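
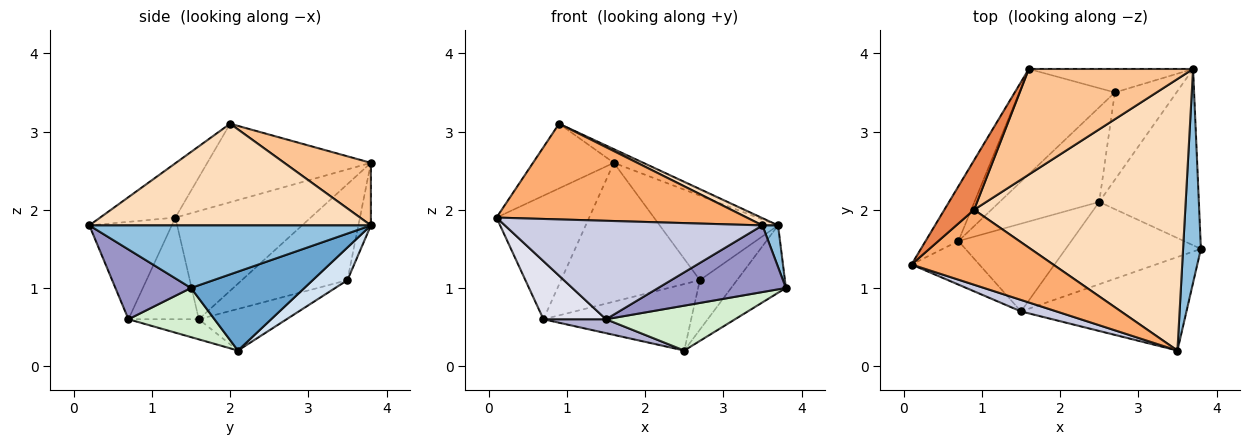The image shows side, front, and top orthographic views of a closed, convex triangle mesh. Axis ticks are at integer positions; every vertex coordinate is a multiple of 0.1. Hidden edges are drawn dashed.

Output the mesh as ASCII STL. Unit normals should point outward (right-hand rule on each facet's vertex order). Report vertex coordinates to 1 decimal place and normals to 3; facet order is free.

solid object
 facet normal 0.595 0.287 -0.751
  outer loop
   vertex 3.7 3.8 1.8
   vertex 3.8 1.5 1.0
   vertex 2.5 2.1 0.2
  endloop
 endfacet
 facet normal 0.960 -0.053 0.273
  outer loop
   vertex 3.5 0.2 1.8
   vertex 3.8 1.5 1.0
   vertex 3.7 3.8 1.8
  endloop
 endfacet
 facet normal -0.101 0.959 -0.266
  outer loop
   vertex 2.7 3.5 1.1
   vertex 1.6 3.8 2.6
   vertex 3.7 3.8 1.8
  endloop
 endfacet
 facet normal 0.419 0.448 -0.790
  outer loop
   vertex 2.7 3.5 1.1
   vertex 3.7 3.8 1.8
   vertex 2.5 2.1 0.2
  endloop
 endfacet
 facet normal -0.849 0.419 0.321
  outer loop
   vertex 0.9 2.0 3.1
   vertex 1.6 3.8 2.6
   vertex 0.1 1.3 1.9
  endloop
 endfacet
 facet normal -0.230 -0.766 0.600
  outer loop
   vertex 0.9 2.0 3.1
   vertex 0.1 1.3 1.9
   vertex 3.5 0.2 1.8
  endloop
 endfacet
 facet normal 0.353 0.120 0.928
  outer loop
   vertex 0.9 2.0 3.1
   vertex 3.7 3.8 1.8
   vertex 1.6 3.8 2.6
  endloop
 endfacet
 facet normal 0.434 -0.024 0.901
  outer loop
   vertex 0.9 2.0 3.1
   vertex 3.5 0.2 1.8
   vertex 3.7 3.8 1.8
  endloop
 endfacet
 facet normal -0.323 0.544 -0.774
  outer loop
   vertex 0.7 1.6 0.6
   vertex 2.7 3.5 1.1
   vertex 2.5 2.1 0.2
  endloop
 endfacet
 facet normal -0.800 0.548 -0.243
  outer loop
   vertex 0.7 1.6 0.6
   vertex 0.1 1.3 1.9
   vertex 1.6 3.8 2.6
  endloop
 endfacet
 facet normal -0.518 0.682 -0.516
  outer loop
   vertex 0.7 1.6 0.6
   vertex 1.6 3.8 2.6
   vertex 2.7 3.5 1.1
  endloop
 endfacet
 facet normal 0.304 -0.456 -0.836
  outer loop
   vertex 1.5 0.7 0.6
   vertex 2.5 2.1 0.2
   vertex 3.8 1.5 1.0
  endloop
 endfacet
 facet normal 0.325 -0.549 -0.770
  outer loop
   vertex 1.5 0.7 0.6
   vertex 3.8 1.5 1.0
   vertex 3.5 0.2 1.8
  endloop
 endfacet
 facet normal -0.173 -0.154 -0.973
  outer loop
   vertex 1.5 0.7 0.6
   vertex 0.7 1.6 0.6
   vertex 2.5 2.1 0.2
  endloop
 endfacet
 facet normal -0.303 -0.947 0.111
  outer loop
   vertex 1.5 0.7 0.6
   vertex 3.5 0.2 1.8
   vertex 0.1 1.3 1.9
  endloop
 endfacet
 facet normal -0.669 -0.595 -0.446
  outer loop
   vertex 1.5 0.7 0.6
   vertex 0.1 1.3 1.9
   vertex 0.7 1.6 0.6
  endloop
 endfacet
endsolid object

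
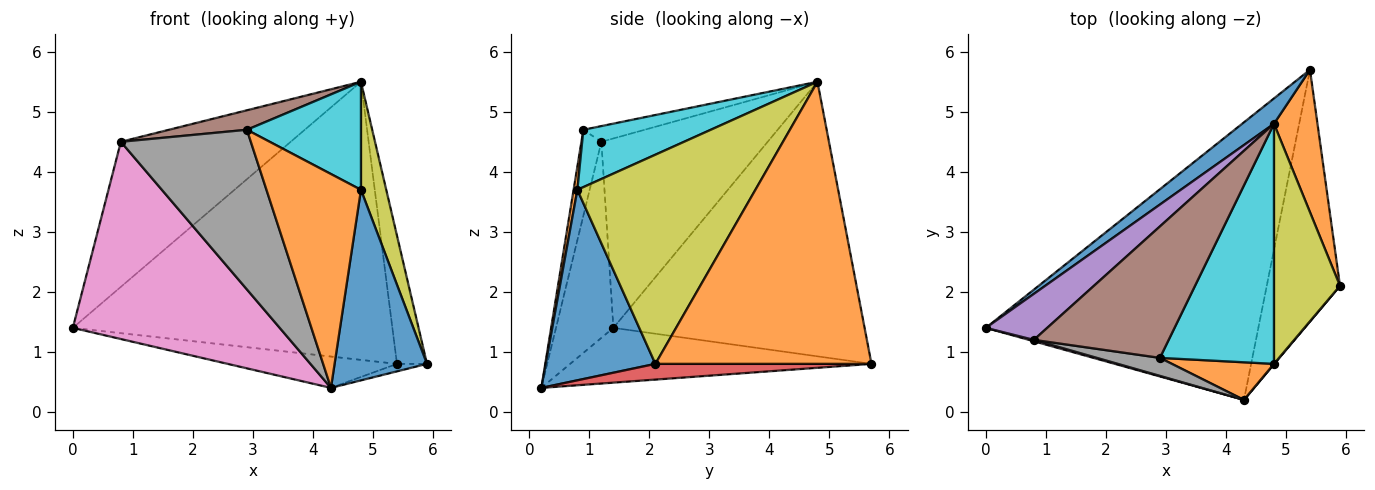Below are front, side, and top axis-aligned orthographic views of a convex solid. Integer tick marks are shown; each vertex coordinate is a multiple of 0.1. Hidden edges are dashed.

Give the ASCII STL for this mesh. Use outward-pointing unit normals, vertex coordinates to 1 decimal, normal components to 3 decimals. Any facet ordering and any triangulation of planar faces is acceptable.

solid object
 facet normal -0.616 0.784 0.071
  outer loop
   vertex 4.8 4.8 5.5
   vertex 5.4 5.7 0.8
   vertex 0.0 1.4 1.4
  endloop
 endfacet
 facet normal 0.979 0.136 0.151
  outer loop
   vertex 4.8 4.8 5.5
   vertex 5.9 2.1 0.8
   vertex 5.4 5.7 0.8
  endloop
 endfacet
 facet normal -0.196 0.110 -0.974
  outer loop
   vertex 4.3 0.2 0.4
   vertex 0.0 1.4 1.4
   vertex 5.4 5.7 0.8
  endloop
 endfacet
 facet normal 0.210 0.029 -0.977
  outer loop
   vertex 4.3 0.2 0.4
   vertex 5.4 5.7 0.8
   vertex 5.9 2.1 0.8
  endloop
 endfacet
 facet normal -0.682 0.697 0.221
  outer loop
   vertex 0.8 1.2 4.5
   vertex 4.8 4.8 5.5
   vertex 0.0 1.4 1.4
  endloop
 endfacet
 facet normal -0.114 -0.146 0.983
  outer loop
   vertex 0.8 1.2 4.5
   vertex 2.9 0.9 4.7
   vertex 4.8 4.8 5.5
  endloop
 endfacet
 facet normal -0.267 -0.964 0.007
  outer loop
   vertex 0.8 1.2 4.5
   vertex 0.0 1.4 1.4
   vertex 4.3 0.2 0.4
  endloop
 endfacet
 facet normal -0.151 -0.982 0.111
  outer loop
   vertex 0.8 1.2 4.5
   vertex 4.3 0.2 0.4
   vertex 2.9 0.9 4.7
  endloop
 endfacet
 facet normal 0.945 -0.134 0.298
  outer loop
   vertex 4.8 0.8 3.7
   vertex 5.9 2.1 0.8
   vertex 4.8 4.8 5.5
  endloop
 endfacet
 facet normal 0.417 -0.373 0.829
  outer loop
   vertex 4.8 0.8 3.7
   vertex 4.8 4.8 5.5
   vertex 2.9 0.9 4.7
  endloop
 endfacet
 facet normal 0.765 -0.644 0.001
  outer loop
   vertex 4.8 0.8 3.7
   vertex 4.3 0.2 0.4
   vertex 5.9 2.1 0.8
  endloop
 endfacet
 facet normal 0.039 -0.984 0.173
  outer loop
   vertex 4.8 0.8 3.7
   vertex 2.9 0.9 4.7
   vertex 4.3 0.2 0.4
  endloop
 endfacet
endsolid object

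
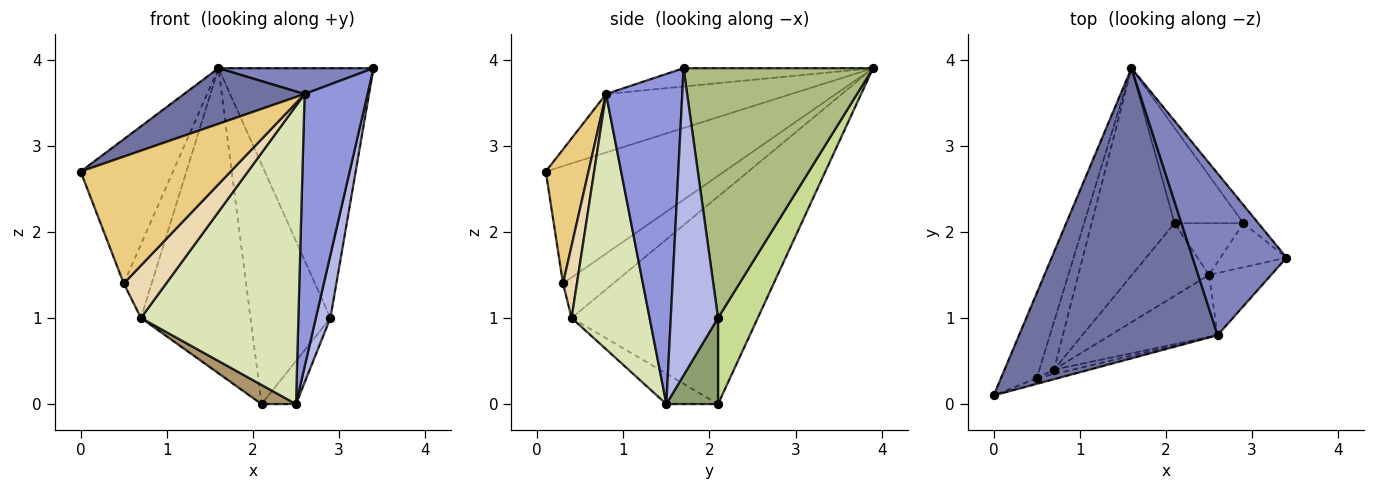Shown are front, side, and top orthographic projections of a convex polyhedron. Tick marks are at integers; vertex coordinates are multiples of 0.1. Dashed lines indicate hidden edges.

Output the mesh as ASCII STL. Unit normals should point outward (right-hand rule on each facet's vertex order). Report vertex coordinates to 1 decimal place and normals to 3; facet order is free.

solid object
 facet normal -0.278 -0.181 0.943
  outer loop
   vertex 2.6 0.8 3.6
   vertex 1.6 3.9 3.9
   vertex 0.0 0.1 2.7
  endloop
 endfacet
 facet normal -0.189 -0.155 0.970
  outer loop
   vertex 2.6 0.8 3.6
   vertex 3.4 1.7 3.9
   vertex 1.6 3.9 3.9
  endloop
 endfacet
 facet normal 0.763 -0.630 -0.144
  outer loop
   vertex 2.6 0.8 3.6
   vertex 2.5 1.5 0.0
   vertex 3.4 1.7 3.9
  endloop
 endfacet
 facet normal 0.936 -0.289 -0.201
  outer loop
   vertex 2.9 2.1 1.0
   vertex 3.4 1.7 3.9
   vertex 2.5 1.5 0.0
  endloop
 endfacet
 facet normal 0.693 0.462 -0.554
  outer loop
   vertex 2.9 2.1 1.0
   vertex 2.5 1.5 0.0
   vertex 2.1 2.1 0.0
  endloop
 endfacet
 facet normal 0.773 0.633 -0.046
  outer loop
   vertex 2.9 2.1 1.0
   vertex 1.6 3.9 3.9
   vertex 3.4 1.7 3.9
  endloop
 endfacet
 facet normal 0.419 0.844 -0.336
  outer loop
   vertex 2.9 2.1 1.0
   vertex 2.1 2.1 0.0
   vertex 1.6 3.9 3.9
  endloop
 endfacet
 facet normal 0.436 -0.881 -0.183
  outer loop
   vertex 0.7 0.4 1.0
   vertex 2.5 1.5 0.0
   vertex 2.6 0.8 3.6
  endloop
 endfacet
 facet normal -0.357 -0.238 -0.903
  outer loop
   vertex 0.7 0.4 1.0
   vertex 2.1 2.1 0.0
   vertex 2.5 1.5 0.0
  endloop
 endfacet
 facet normal -0.815 0.479 -0.326
  outer loop
   vertex 0.7 0.4 1.0
   vertex 1.6 3.9 3.9
   vertex 2.1 2.1 0.0
  endloop
 endfacet
 facet normal 0.273 -0.961 -0.043
  outer loop
   vertex 0.5 0.3 1.4
   vertex 2.6 0.8 3.6
   vertex 0.0 0.1 2.7
  endloop
 endfacet
 facet normal 0.311 -0.947 -0.081
  outer loop
   vertex 0.5 0.3 1.4
   vertex 0.7 0.4 1.0
   vertex 2.6 0.8 3.6
  endloop
 endfacet
 facet normal -0.857 0.444 -0.261
  outer loop
   vertex 0.5 0.3 1.4
   vertex 0.0 0.1 2.7
   vertex 1.6 3.9 3.9
  endloop
 endfacet
 facet normal -0.833 0.464 -0.301
  outer loop
   vertex 0.5 0.3 1.4
   vertex 1.6 3.9 3.9
   vertex 0.7 0.4 1.0
  endloop
 endfacet
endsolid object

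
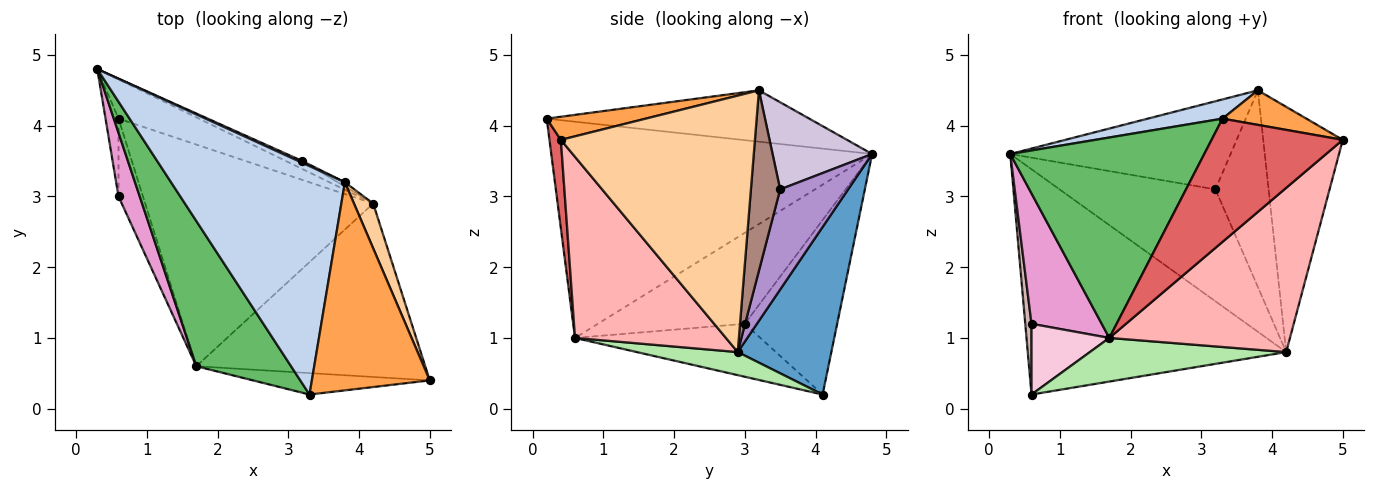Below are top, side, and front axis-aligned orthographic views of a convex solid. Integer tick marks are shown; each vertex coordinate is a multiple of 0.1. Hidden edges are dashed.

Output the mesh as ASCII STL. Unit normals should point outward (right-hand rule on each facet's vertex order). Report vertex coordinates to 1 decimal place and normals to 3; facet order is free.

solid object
 facet normal 0.336 0.928 -0.161
  outer loop
   vertex 4.2 2.9 0.8
   vertex 0.6 4.1 0.2
   vertex 0.3 4.8 3.6
  endloop
 endfacet
 facet normal -0.283 -0.080 0.956
  outer loop
   vertex 3.8 3.2 4.5
   vertex 0.3 4.8 3.6
   vertex 3.3 0.2 4.1
  endloop
 endfacet
 facet normal 0.190 -0.161 0.969
  outer loop
   vertex 3.8 3.2 4.5
   vertex 3.3 0.2 4.1
   vertex 5.0 0.4 3.8
  endloop
 endfacet
 facet normal 0.923 0.378 0.069
  outer loop
   vertex 3.8 3.2 4.5
   vertex 5.0 0.4 3.8
   vertex 4.2 2.9 0.8
  endloop
 endfacet
 facet normal -0.801 -0.484 0.351
  outer loop
   vertex 1.7 0.6 1.0
   vertex 3.3 0.2 4.1
   vertex 0.3 4.8 3.6
  endloop
 endfacet
 facet normal 0.099 -0.192 -0.976
  outer loop
   vertex 1.7 0.6 1.0
   vertex 0.6 4.1 0.2
   vertex 4.2 2.9 0.8
  endloop
 endfacet
 facet normal 0.085 -0.982 -0.171
  outer loop
   vertex 1.7 0.6 1.0
   vertex 5.0 0.4 3.8
   vertex 3.3 0.2 4.1
  endloop
 endfacet
 facet normal 0.498 -0.596 -0.630
  outer loop
   vertex 1.7 0.6 1.0
   vertex 4.2 2.9 0.8
   vertex 5.0 0.4 3.8
  endloop
 endfacet
 facet normal 0.399 0.915 -0.065
  outer loop
   vertex 3.2 3.5 3.1
   vertex 4.2 2.9 0.8
   vertex 0.3 4.8 3.6
  endloop
 endfacet
 facet normal 0.412 0.911 0.019
  outer loop
   vertex 3.2 3.5 3.1
   vertex 0.3 4.8 3.6
   vertex 3.8 3.2 4.5
  endloop
 endfacet
 facet normal 0.482 0.876 -0.019
  outer loop
   vertex 3.2 3.5 3.1
   vertex 3.8 3.2 4.5
   vertex 4.2 2.9 0.8
  endloop
 endfacet
 facet normal -0.995 -0.067 -0.074
  outer loop
   vertex 0.6 3.0 1.2
   vertex 0.3 4.8 3.6
   vertex 0.6 4.1 0.2
  endloop
 endfacet
 facet normal -0.883 -0.422 0.206
  outer loop
   vertex 0.6 3.0 1.2
   vertex 1.7 0.6 1.0
   vertex 0.3 4.8 3.6
  endloop
 endfacet
 facet normal -0.848 -0.356 -0.392
  outer loop
   vertex 0.6 3.0 1.2
   vertex 0.6 4.1 0.2
   vertex 1.7 0.6 1.0
  endloop
 endfacet
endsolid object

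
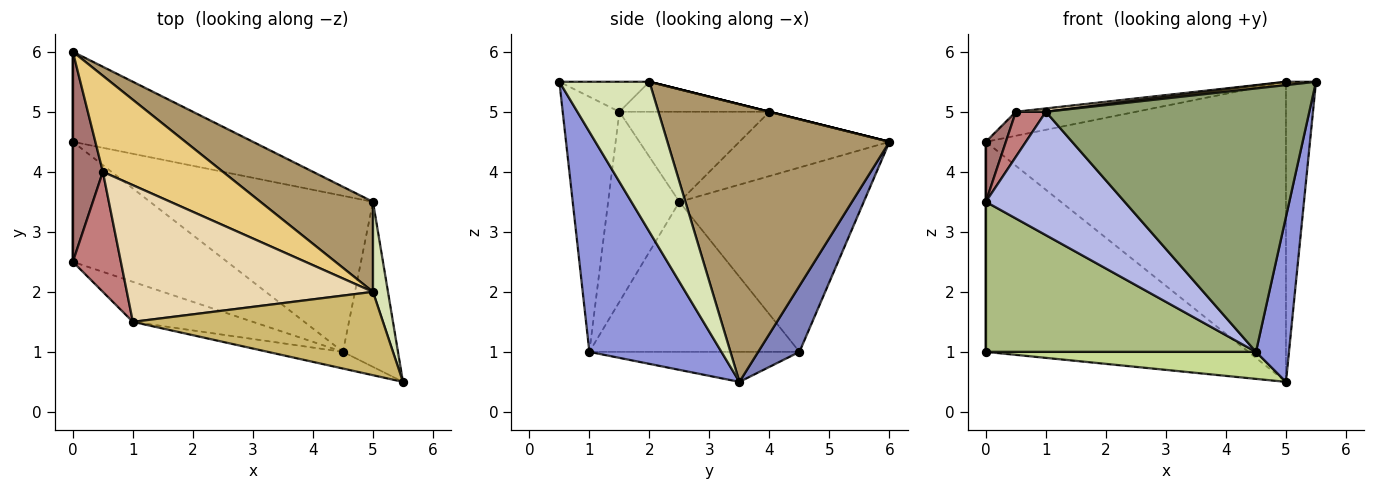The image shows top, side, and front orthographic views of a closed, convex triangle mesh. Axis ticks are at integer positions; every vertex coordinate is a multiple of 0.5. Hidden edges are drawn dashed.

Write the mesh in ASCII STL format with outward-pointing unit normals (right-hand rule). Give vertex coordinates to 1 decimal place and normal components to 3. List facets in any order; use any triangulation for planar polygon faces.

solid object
 facet normal -1.000 0.000 0.000
  outer loop
   vertex 0.0 4.5 1.0
   vertex 0.0 2.5 3.5
   vertex 0.0 6.0 4.5
  endloop
 endfacet
 facet normal 0.143 0.910 -0.390
  outer loop
   vertex 0.0 4.5 1.0
   vertex 0.0 6.0 4.5
   vertex 5.0 3.5 0.5
  endloop
 endfacet
 facet normal 0.943 -0.236 -0.236
  outer loop
   vertex 4.5 1.0 1.0
   vertex 5.0 3.5 0.5
   vertex 5.5 0.5 5.5
  endloop
 endfacet
 facet normal -0.439 -0.855 -0.277
  outer loop
   vertex 4.5 1.0 1.0
   vertex 1.0 1.5 5.0
   vertex 0.0 2.5 3.5
  endloop
 endfacet
 facet normal -0.210 -0.976 -0.062
  outer loop
   vertex 4.5 1.0 1.0
   vertex 5.5 0.5 5.5
   vertex 1.0 1.5 5.0
  endloop
 endfacet
 facet normal -0.519 -0.667 -0.534
  outer loop
   vertex 4.5 1.0 1.0
   vertex 0.0 2.5 3.5
   vertex 0.0 4.5 1.0
  endloop
 endfacet
 facet normal -0.131 -0.169 -0.977
  outer loop
   vertex 4.5 1.0 1.0
   vertex 0.0 4.5 1.0
   vertex 5.0 3.5 0.5
  endloop
 endfacet
 facet normal 0.944 0.315 0.094
  outer loop
   vertex 5.0 2.0 5.5
   vertex 5.5 0.5 5.5
   vertex 5.0 3.5 0.5
  endloop
 endfacet
 facet normal 0.578 0.781 0.234
  outer loop
   vertex 5.0 2.0 5.5
   vertex 5.0 3.5 0.5
   vertex 0.0 6.0 4.5
  endloop
 endfacet
 facet normal -0.119 -0.040 0.992
  outer loop
   vertex 5.0 2.0 5.5
   vertex 1.0 1.5 5.0
   vertex 5.5 0.5 5.5
  endloop
 endfacet
 facet normal 0.000 0.243 0.970
  outer loop
   vertex 0.5 4.0 5.0
   vertex 5.0 2.0 5.5
   vertex 0.0 6.0 4.5
  endloop
 endfacet
 facet normal -0.121 -0.024 0.992
  outer loop
   vertex 0.5 4.0 5.0
   vertex 1.0 1.5 5.0
   vertex 5.0 2.0 5.5
  endloop
 endfacet
 facet normal -0.900 -0.120 0.420
  outer loop
   vertex 0.5 4.0 5.0
   vertex 0.0 6.0 4.5
   vertex 0.0 2.5 3.5
  endloop
 endfacet
 facet normal -0.869 -0.174 0.463
  outer loop
   vertex 0.5 4.0 5.0
   vertex 0.0 2.5 3.5
   vertex 1.0 1.5 5.0
  endloop
 endfacet
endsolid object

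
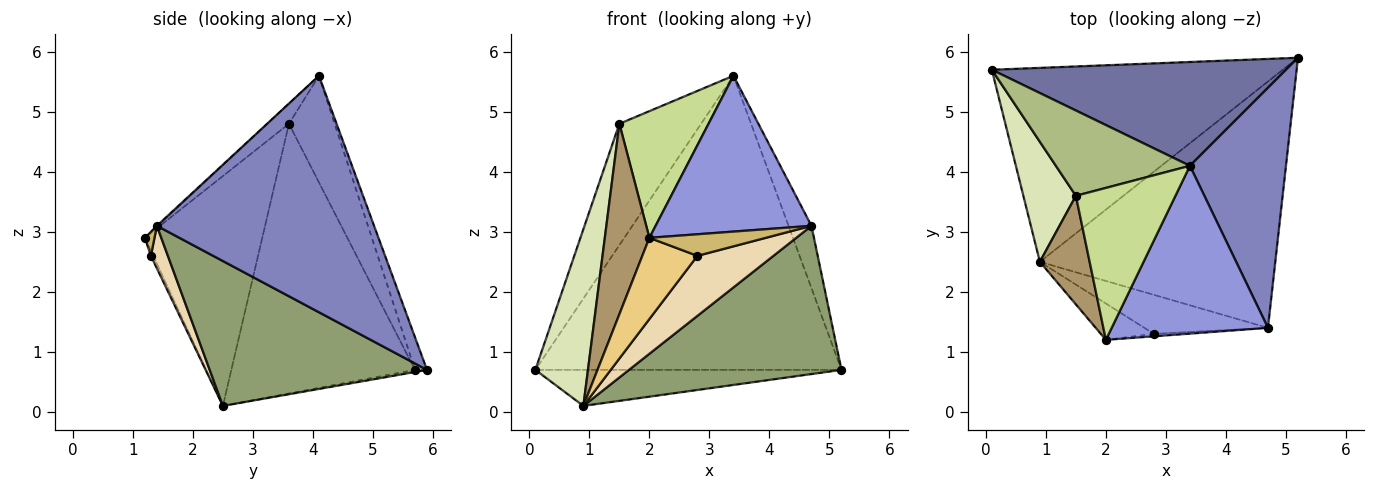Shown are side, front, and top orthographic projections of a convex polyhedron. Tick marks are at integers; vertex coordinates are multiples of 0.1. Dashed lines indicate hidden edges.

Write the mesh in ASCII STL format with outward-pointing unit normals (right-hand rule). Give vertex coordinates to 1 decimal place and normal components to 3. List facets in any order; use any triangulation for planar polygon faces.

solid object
 facet normal -0.037 0.942 0.333
  outer loop
   vertex 3.4 4.1 5.6
   vertex 5.2 5.9 0.7
   vertex 0.1 5.7 0.7
  endloop
 endfacet
 facet normal 0.922 0.097 0.374
  outer loop
   vertex 4.7 1.4 3.1
   vertex 5.2 5.9 0.7
   vertex 3.4 4.1 5.6
  endloop
 endfacet
 facet normal -0.004 -0.680 0.733
  outer loop
   vertex 4.7 1.4 3.1
   vertex 3.4 4.1 5.6
   vertex 2.0 1.2 2.9
  endloop
 endfacet
 facet normal -0.007 0.183 -0.983
  outer loop
   vertex 0.9 2.5 0.1
   vertex 0.1 5.7 0.7
   vertex 5.2 5.9 0.7
  endloop
 endfacet
 facet normal 0.466 -0.456 -0.758
  outer loop
   vertex 0.9 2.5 0.1
   vertex 5.2 5.9 0.7
   vertex 4.7 1.4 3.1
  endloop
 endfacet
 facet normal -0.416 0.744 0.523
  outer loop
   vertex 1.5 3.6 4.8
   vertex 3.4 4.1 5.6
   vertex 0.1 5.7 0.7
  endloop
 endfacet
 facet normal -0.153 -0.633 0.759
  outer loop
   vertex 1.5 3.6 4.8
   vertex 2.0 1.2 2.9
   vertex 3.4 4.1 5.6
  endloop
 endfacet
 facet normal -0.945 -0.271 0.184
  outer loop
   vertex 1.5 3.6 4.8
   vertex 0.1 5.7 0.7
   vertex 0.9 2.5 0.1
  endloop
 endfacet
 facet normal -0.916 -0.348 0.198
  outer loop
   vertex 1.5 3.6 4.8
   vertex 0.9 2.5 0.1
   vertex 2.0 1.2 2.9
  endloop
 endfacet
 facet normal 0.082 -0.990 -0.112
  outer loop
   vertex 2.8 1.3 2.6
   vertex 4.7 1.4 3.1
   vertex 2.0 1.2 2.9
  endloop
 endfacet
 facet normal -0.039 -0.912 -0.408
  outer loop
   vertex 2.8 1.3 2.6
   vertex 2.0 1.2 2.9
   vertex 0.9 2.5 0.1
  endloop
 endfacet
 facet normal 0.184 -0.824 -0.536
  outer loop
   vertex 2.8 1.3 2.6
   vertex 0.9 2.5 0.1
   vertex 4.7 1.4 3.1
  endloop
 endfacet
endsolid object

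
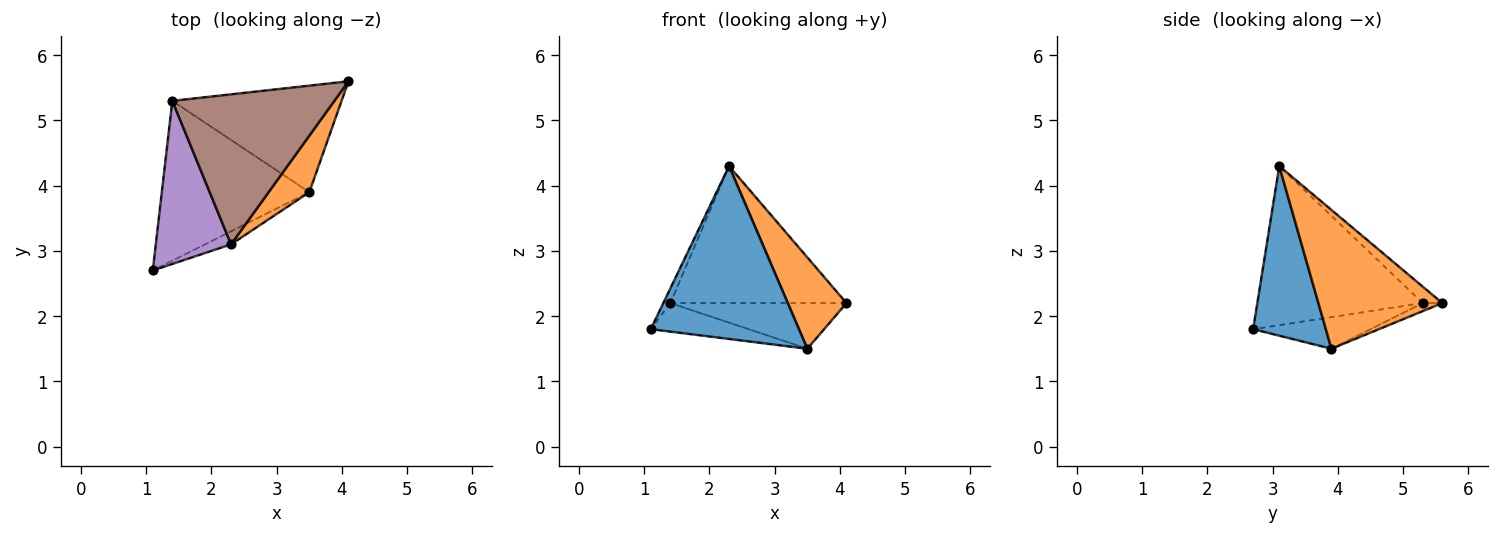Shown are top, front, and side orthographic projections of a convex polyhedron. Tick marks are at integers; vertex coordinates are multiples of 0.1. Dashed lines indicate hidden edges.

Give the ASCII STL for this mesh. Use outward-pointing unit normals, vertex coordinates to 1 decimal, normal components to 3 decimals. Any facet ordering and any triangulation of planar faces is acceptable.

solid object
 facet normal 0.439 -0.896 -0.068
  outer loop
   vertex 2.3 3.1 4.3
   vertex 1.1 2.7 1.8
   vertex 3.5 3.9 1.5
  endloop
 endfacet
 facet normal 0.874 -0.414 0.256
  outer loop
   vertex 2.3 3.1 4.3
   vertex 3.5 3.9 1.5
   vertex 4.1 5.6 2.2
  endloop
 endfacet
 facet normal -0.206 0.172 -0.963
  outer loop
   vertex 1.4 5.3 2.2
   vertex 3.5 3.9 1.5
   vertex 1.1 2.7 1.8
  endloop
 endfacet
 facet normal -0.044 0.394 -0.918
  outer loop
   vertex 1.4 5.3 2.2
   vertex 4.1 5.6 2.2
   vertex 3.5 3.9 1.5
  endloop
 endfacet
 facet normal -0.903 0.038 0.427
  outer loop
   vertex 1.4 5.3 2.2
   vertex 1.1 2.7 1.8
   vertex 2.3 3.1 4.3
  endloop
 endfacet
 facet normal -0.075 0.672 0.736
  outer loop
   vertex 1.4 5.3 2.2
   vertex 2.3 3.1 4.3
   vertex 4.1 5.6 2.2
  endloop
 endfacet
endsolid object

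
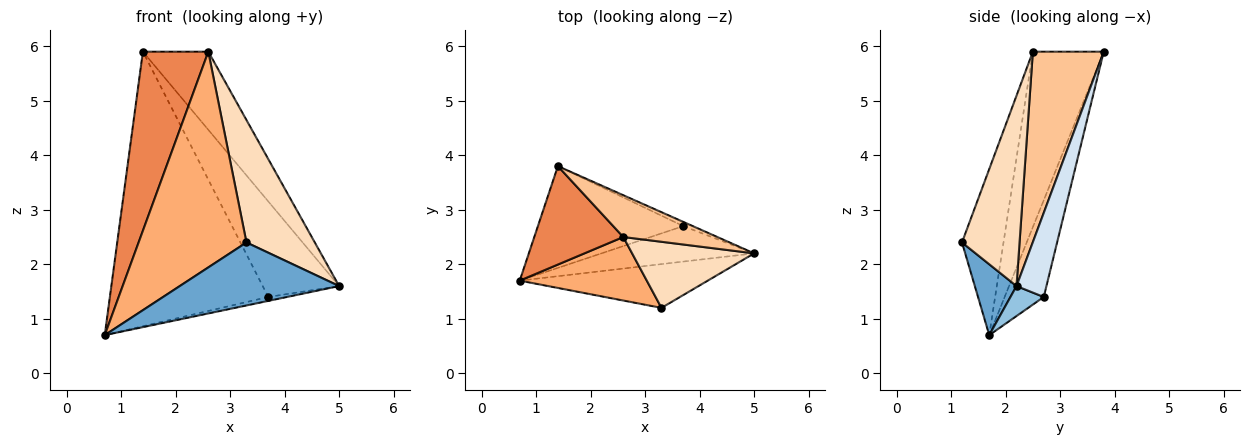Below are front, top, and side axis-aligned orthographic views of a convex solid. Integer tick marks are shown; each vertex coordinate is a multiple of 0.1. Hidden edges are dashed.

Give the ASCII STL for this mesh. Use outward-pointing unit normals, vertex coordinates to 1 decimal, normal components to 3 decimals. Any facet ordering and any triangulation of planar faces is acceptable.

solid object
 facet normal 0.210 -0.803 -0.558
  outer loop
   vertex 3.3 1.2 2.4
   vertex 0.7 1.7 0.7
   vertex 5.0 2.2 1.6
  endloop
 endfacet
 facet normal 0.192 0.108 -0.976
  outer loop
   vertex 3.7 2.7 1.4
   vertex 5.0 2.2 1.6
   vertex 0.7 1.7 0.7
  endloop
 endfacet
 facet normal -0.226 0.914 -0.339
  outer loop
   vertex 3.7 2.7 1.4
   vertex 0.7 1.7 0.7
   vertex 1.4 3.8 5.9
  endloop
 endfacet
 facet normal 0.364 0.930 -0.041
  outer loop
   vertex 3.7 2.7 1.4
   vertex 1.4 3.8 5.9
   vertex 5.0 2.2 1.6
  endloop
 endfacet
 facet normal -0.689 -0.636 0.349
  outer loop
   vertex 2.6 2.5 5.9
   vertex 1.4 3.8 5.9
   vertex 0.7 1.7 0.7
  endloop
 endfacet
 facet normal -0.346 -0.900 0.265
  outer loop
   vertex 2.6 2.5 5.9
   vertex 0.7 1.7 0.7
   vertex 3.3 1.2 2.4
  endloop
 endfacet
 facet normal 0.691 0.638 0.341
  outer loop
   vertex 2.6 2.5 5.9
   vertex 5.0 2.2 1.6
   vertex 1.4 3.8 5.9
  endloop
 endfacet
 facet normal 0.595 -0.707 0.382
  outer loop
   vertex 2.6 2.5 5.9
   vertex 3.3 1.2 2.4
   vertex 5.0 2.2 1.6
  endloop
 endfacet
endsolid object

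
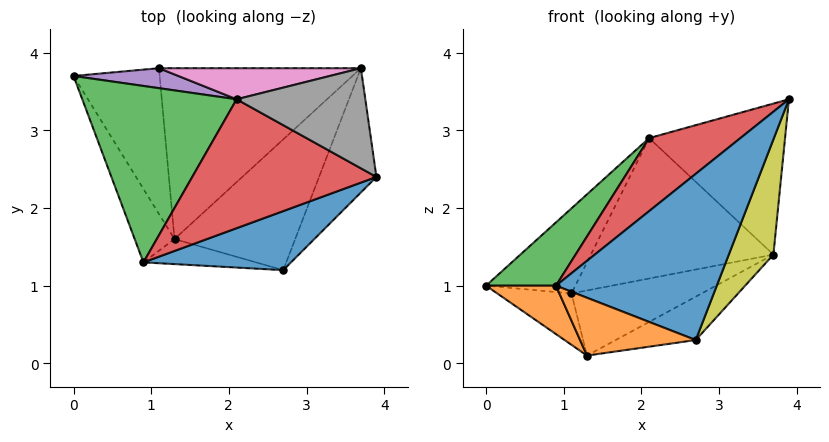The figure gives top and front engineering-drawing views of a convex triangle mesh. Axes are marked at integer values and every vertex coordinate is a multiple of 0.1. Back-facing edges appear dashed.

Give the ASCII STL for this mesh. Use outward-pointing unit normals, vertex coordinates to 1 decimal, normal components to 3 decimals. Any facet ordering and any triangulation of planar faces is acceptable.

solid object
 facet normal -0.115 0.330 -0.937
  outer loop
   vertex 1.1 3.8 0.9
   vertex 1.3 1.6 0.1
   vertex 0.0 3.7 1.0
  endloop
 endfacet
 facet normal -0.826 -0.310 -0.470
  outer loop
   vertex 0.9 1.3 1.0
   vertex 0.0 3.7 1.0
   vertex 1.3 1.6 0.1
  endloop
 endfacet
 facet normal -0.669 -0.251 0.700
  outer loop
   vertex 2.1 3.4 2.9
   vertex 0.0 3.7 1.0
   vertex 0.9 1.3 1.0
  endloop
 endfacet
 facet normal -0.458 -0.438 0.773
  outer loop
   vertex 2.1 3.4 2.9
   vertex 0.9 1.3 1.0
   vertex 3.9 2.4 3.4
  endloop
 endfacet
 facet normal -0.068 0.971 0.228
  outer loop
   vertex 2.1 3.4 2.9
   vertex 1.1 3.8 0.9
   vertex 0.0 3.7 1.0
  endloop
 endfacet
 facet normal 0.177 0.351 -0.920
  outer loop
   vertex 3.7 3.8 1.4
   vertex 1.3 1.6 0.1
   vertex 1.1 3.8 0.9
  endloop
 endfacet
 facet normal -0.042 0.976 0.216
  outer loop
   vertex 3.7 3.8 1.4
   vertex 1.1 3.8 0.9
   vertex 2.1 3.4 2.9
  endloop
 endfacet
 facet normal 0.296 0.796 0.528
  outer loop
   vertex 3.7 3.8 1.4
   vertex 2.1 3.4 2.9
   vertex 3.9 2.4 3.4
  endloop
 endfacet
 facet normal 0.932 -0.246 -0.266
  outer loop
   vertex 2.7 1.2 0.3
   vertex 3.7 3.8 1.4
   vertex 3.9 2.4 3.4
  endloop
 endfacet
 facet normal 0.220 0.307 -0.926
  outer loop
   vertex 2.7 1.2 0.3
   vertex 1.3 1.6 0.1
   vertex 3.7 3.8 1.4
  endloop
 endfacet
 facet normal 0.078 -0.939 0.334
  outer loop
   vertex 2.7 1.2 0.3
   vertex 3.9 2.4 3.4
   vertex 0.9 1.3 1.0
  endloop
 endfacet
 facet normal -0.201 -0.899 -0.389
  outer loop
   vertex 2.7 1.2 0.3
   vertex 0.9 1.3 1.0
   vertex 1.3 1.6 0.1
  endloop
 endfacet
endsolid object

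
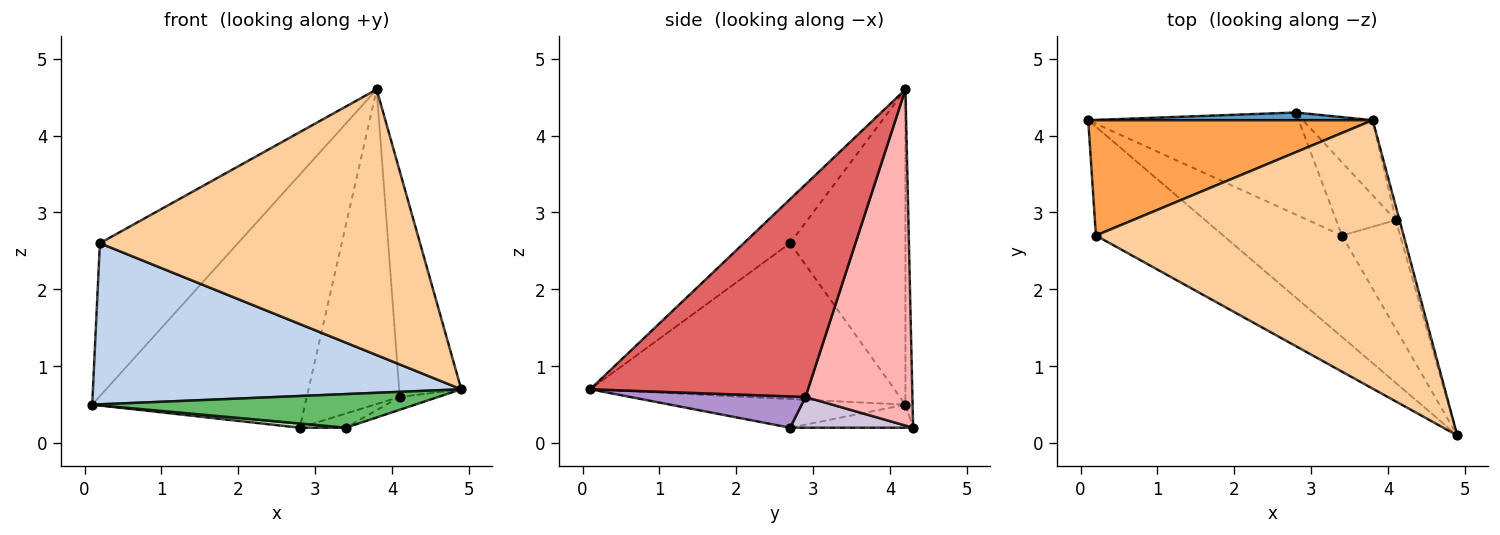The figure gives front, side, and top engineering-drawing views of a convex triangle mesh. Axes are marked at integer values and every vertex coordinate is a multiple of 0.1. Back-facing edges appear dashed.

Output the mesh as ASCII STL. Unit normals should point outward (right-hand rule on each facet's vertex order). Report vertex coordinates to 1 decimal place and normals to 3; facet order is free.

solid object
 facet normal -0.034 0.999 0.030
  outer loop
   vertex 2.8 4.3 0.2
   vertex 0.1 4.2 0.5
   vertex 3.8 4.2 4.6
  endloop
 endfacet
 facet normal -0.565 -0.684 -0.462
  outer loop
   vertex 0.2 2.7 2.6
   vertex 0.1 4.2 0.5
   vertex 4.9 0.1 0.7
  endloop
 endfacet
 facet normal -0.555 0.664 0.501
  outer loop
   vertex 0.2 2.7 2.6
   vertex 3.8 4.2 4.6
   vertex 0.1 4.2 0.5
  endloop
 endfacet
 facet normal -0.101 -0.700 0.707
  outer loop
   vertex 0.2 2.7 2.6
   vertex 4.9 0.1 0.7
   vertex 3.8 4.2 4.6
  endloop
 endfacet
 facet normal -0.224 -0.307 -0.925
  outer loop
   vertex 3.4 2.7 0.2
   vertex 4.9 0.1 0.7
   vertex 0.1 4.2 0.5
  endloop
 endfacet
 facet normal -0.109 -0.041 -0.993
  outer loop
   vertex 3.4 2.7 0.2
   vertex 0.1 4.2 0.5
   vertex 2.8 4.3 0.2
  endloop
 endfacet
 facet normal 0.962 0.274 -0.017
  outer loop
   vertex 4.1 2.9 0.6
   vertex 3.8 4.2 4.6
   vertex 4.9 0.1 0.7
  endloop
 endfacet
 facet normal 0.746 0.648 -0.155
  outer loop
   vertex 4.1 2.9 0.6
   vertex 2.8 4.3 0.2
   vertex 3.8 4.2 4.6
  endloop
 endfacet
 facet normal 0.471 0.103 -0.876
  outer loop
   vertex 4.1 2.9 0.6
   vertex 4.9 0.1 0.7
   vertex 3.4 2.7 0.2
  endloop
 endfacet
 facet normal 0.452 0.170 -0.876
  outer loop
   vertex 4.1 2.9 0.6
   vertex 3.4 2.7 0.2
   vertex 2.8 4.3 0.2
  endloop
 endfacet
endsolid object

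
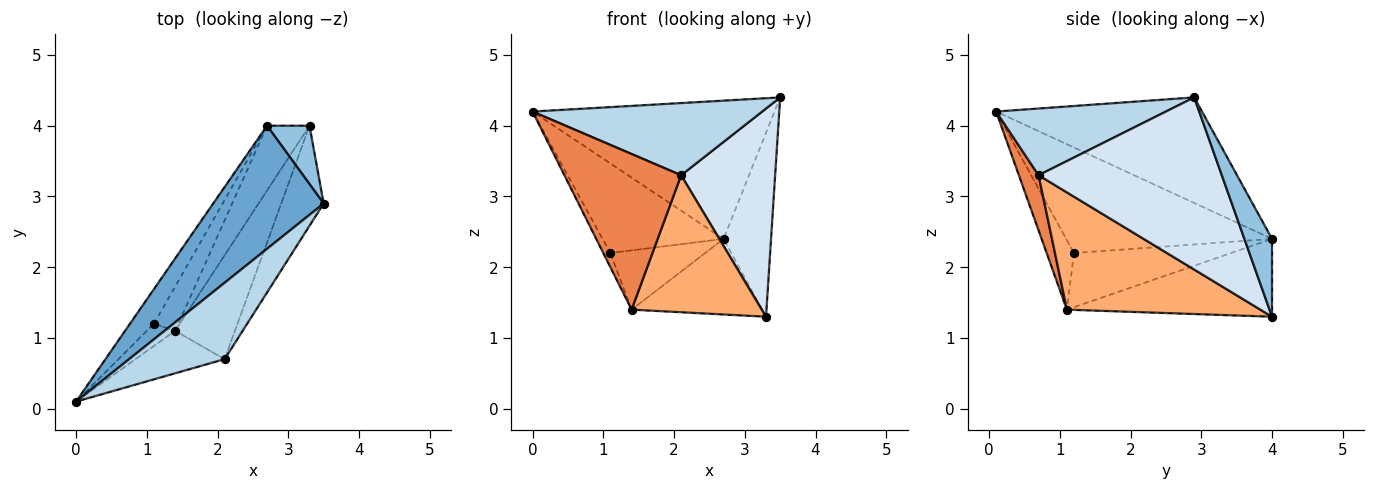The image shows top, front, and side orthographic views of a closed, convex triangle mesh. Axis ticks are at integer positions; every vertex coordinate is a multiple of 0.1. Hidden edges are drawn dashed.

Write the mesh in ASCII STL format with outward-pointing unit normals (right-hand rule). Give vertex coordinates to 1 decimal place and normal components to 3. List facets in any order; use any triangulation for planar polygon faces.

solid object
 facet normal -0.536 0.630 0.561
  outer loop
   vertex 2.7 4.0 2.4
   vertex 0.0 0.1 4.2
   vertex 3.5 2.9 4.4
  endloop
 endfacet
 facet normal 0.485 0.834 0.265
  outer loop
   vertex 3.3 4.0 1.3
   vertex 2.7 4.0 2.4
   vertex 3.5 2.9 4.4
  endloop
 endfacet
 facet normal 0.453 -0.612 0.648
  outer loop
   vertex 2.1 0.7 3.3
   vertex 3.5 2.9 4.4
   vertex 0.0 0.1 4.2
  endloop
 endfacet
 facet normal 0.869 -0.446 -0.214
  outer loop
   vertex 2.1 0.7 3.3
   vertex 3.3 4.0 1.3
   vertex 3.5 2.9 4.4
  endloop
 endfacet
 facet normal 0.161 -0.952 -0.260
  outer loop
   vertex 1.4 1.1 1.4
   vertex 2.1 0.7 3.3
   vertex 0.0 0.1 4.2
  endloop
 endfacet
 facet normal 0.764 -0.514 -0.390
  outer loop
   vertex 1.4 1.1 1.4
   vertex 3.3 4.0 1.3
   vertex 2.1 0.7 3.3
  endloop
 endfacet
 facet normal -0.766 0.488 -0.418
  outer loop
   vertex 1.4 1.1 1.4
   vertex 2.7 4.0 2.4
   vertex 3.3 4.0 1.3
  endloop
 endfacet
 facet normal -0.846 0.497 -0.192
  outer loop
   vertex 1.1 1.2 2.2
   vertex 0.0 0.1 4.2
   vertex 2.7 4.0 2.4
  endloop
 endfacet
 facet normal -0.901 0.233 -0.367
  outer loop
   vertex 1.1 1.2 2.2
   vertex 1.4 1.1 1.4
   vertex 0.0 0.1 4.2
  endloop
 endfacet
 facet normal -0.799 0.482 -0.360
  outer loop
   vertex 1.1 1.2 2.2
   vertex 2.7 4.0 2.4
   vertex 1.4 1.1 1.4
  endloop
 endfacet
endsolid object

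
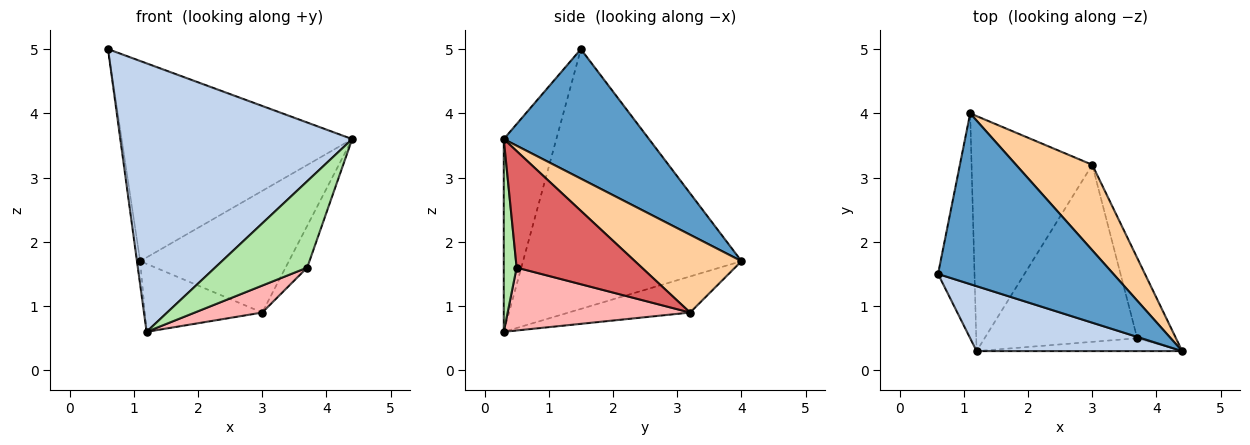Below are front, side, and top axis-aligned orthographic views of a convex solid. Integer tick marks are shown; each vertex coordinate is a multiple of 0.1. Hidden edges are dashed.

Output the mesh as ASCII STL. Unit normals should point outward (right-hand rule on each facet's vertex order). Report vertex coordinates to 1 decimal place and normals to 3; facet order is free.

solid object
 facet normal 0.432 0.686 0.585
  outer loop
   vertex 1.1 4.0 1.7
   vertex 0.6 1.5 5.0
   vertex 4.4 0.3 3.6
  endloop
 endfacet
 facet normal -0.215 -0.949 0.230
  outer loop
   vertex 1.2 0.3 0.6
   vertex 4.4 0.3 3.6
   vertex 0.6 1.5 5.0
  endloop
 endfacet
 facet normal -0.990 0.015 -0.139
  outer loop
   vertex 1.2 0.3 0.6
   vertex 0.6 1.5 5.0
   vertex 1.1 4.0 1.7
  endloop
 endfacet
 facet normal 0.506 0.706 0.496
  outer loop
   vertex 3.0 3.2 0.9
   vertex 1.1 4.0 1.7
   vertex 4.4 0.3 3.6
  endloop
 endfacet
 facet normal -0.276 0.267 -0.923
  outer loop
   vertex 3.0 3.2 0.9
   vertex 1.2 0.3 0.6
   vertex 1.1 4.0 1.7
  endloop
 endfacet
 facet normal 0.137 -0.980 -0.146
  outer loop
   vertex 3.7 0.5 1.6
   vertex 4.4 0.3 3.6
   vertex 1.2 0.3 0.6
  endloop
 endfacet
 facet normal 0.936 0.162 -0.312
  outer loop
   vertex 3.7 0.5 1.6
   vertex 3.0 3.2 0.9
   vertex 4.4 0.3 3.6
  endloop
 endfacet
 facet normal 0.377 -0.140 -0.915
  outer loop
   vertex 3.7 0.5 1.6
   vertex 1.2 0.3 0.6
   vertex 3.0 3.2 0.9
  endloop
 endfacet
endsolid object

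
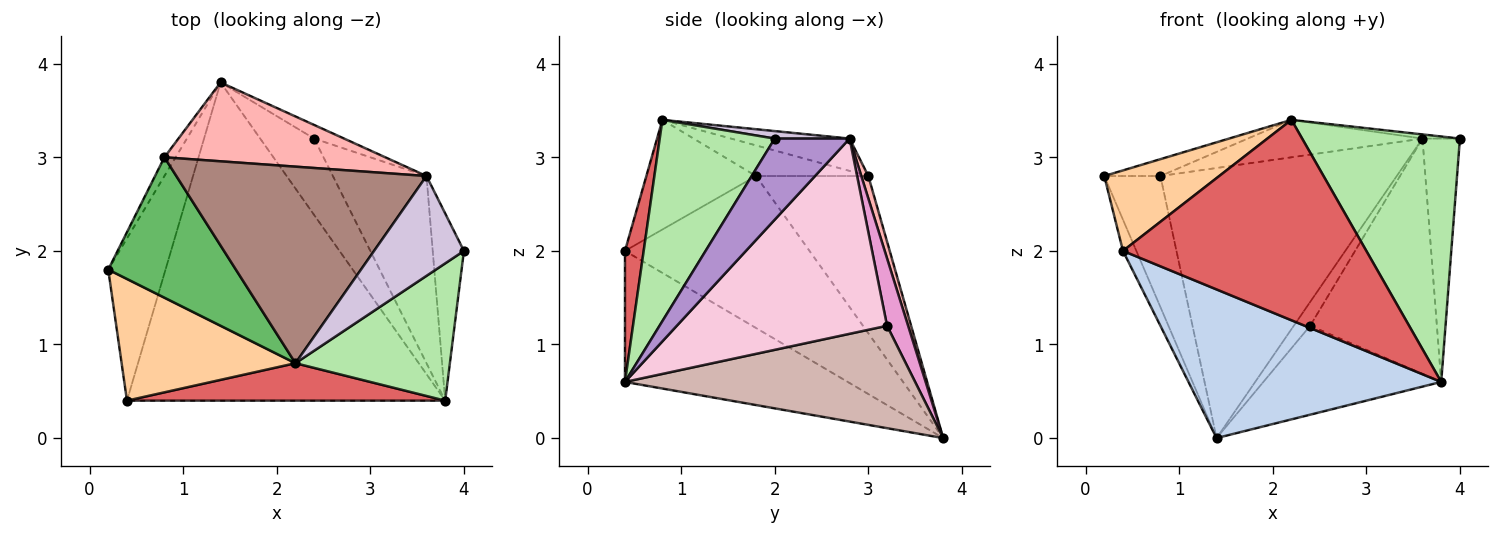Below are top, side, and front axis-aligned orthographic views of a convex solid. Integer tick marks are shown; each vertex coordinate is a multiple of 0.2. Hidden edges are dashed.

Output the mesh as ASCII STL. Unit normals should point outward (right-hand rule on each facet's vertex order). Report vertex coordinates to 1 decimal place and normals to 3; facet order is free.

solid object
 facet normal -0.934 0.068 -0.352
  outer loop
   vertex 0.4 0.4 2.0
   vertex 0.2 1.8 2.8
   vertex 1.4 3.8 0.0
  endloop
 endfacet
 facet normal -0.350 -0.397 -0.849
  outer loop
   vertex 3.8 0.4 0.6
   vertex 0.4 0.4 2.0
   vertex 1.4 3.8 0.0
  endloop
 endfacet
 facet normal -0.893 0.446 -0.064
  outer loop
   vertex 0.8 3.0 2.8
   vertex 1.4 3.8 0.0
   vertex 0.2 1.8 2.8
  endloop
 endfacet
 facet normal -0.466 -0.488 0.738
  outer loop
   vertex 2.2 0.8 3.4
   vertex 0.2 1.8 2.8
   vertex 0.4 0.4 2.0
  endloop
 endfacet
 facet normal -0.232 0.116 0.966
  outer loop
   vertex 2.2 0.8 3.4
   vertex 0.8 3.0 2.8
   vertex 0.2 1.8 2.8
  endloop
 endfacet
 facet normal 0.537 -0.736 0.412
  outer loop
   vertex 2.2 0.8 3.4
   vertex 3.8 0.4 0.6
   vertex 4.0 2.0 3.2
  endloop
 endfacet
 facet normal 0.075 -0.980 0.183
  outer loop
   vertex 2.2 0.8 3.4
   vertex 0.4 0.4 2.0
   vertex 3.8 0.4 0.6
  endloop
 endfacet
 facet normal 0.029 0.960 0.280
  outer loop
   vertex 3.6 2.8 3.2
   vertex 1.4 3.8 0.0
   vertex 0.8 3.0 2.8
  endloop
 endfacet
 facet normal 0.846 0.423 -0.325
  outer loop
   vertex 3.6 2.8 3.2
   vertex 4.0 2.0 3.2
   vertex 3.8 0.4 0.6
  endloop
 endfacet
 facet normal 0.083 0.041 0.996
  outer loop
   vertex 3.6 2.8 3.2
   vertex 2.2 0.8 3.4
   vertex 4.0 2.0 3.2
  endloop
 endfacet
 facet normal -0.126 0.186 0.975
  outer loop
   vertex 3.6 2.8 3.2
   vertex 0.8 3.0 2.8
   vertex 2.2 0.8 3.4
  endloop
 endfacet
 facet normal 0.778 0.477 -0.410
  outer loop
   vertex 2.4 3.2 1.2
   vertex 3.8 0.4 0.6
   vertex 1.4 3.8 0.0
  endloop
 endfacet
 facet normal 0.745 0.579 -0.331
  outer loop
   vertex 2.4 3.2 1.2
   vertex 1.4 3.8 0.0
   vertex 3.6 2.8 3.2
  endloop
 endfacet
 facet normal 0.792 0.478 -0.380
  outer loop
   vertex 2.4 3.2 1.2
   vertex 3.6 2.8 3.2
   vertex 3.8 0.4 0.6
  endloop
 endfacet
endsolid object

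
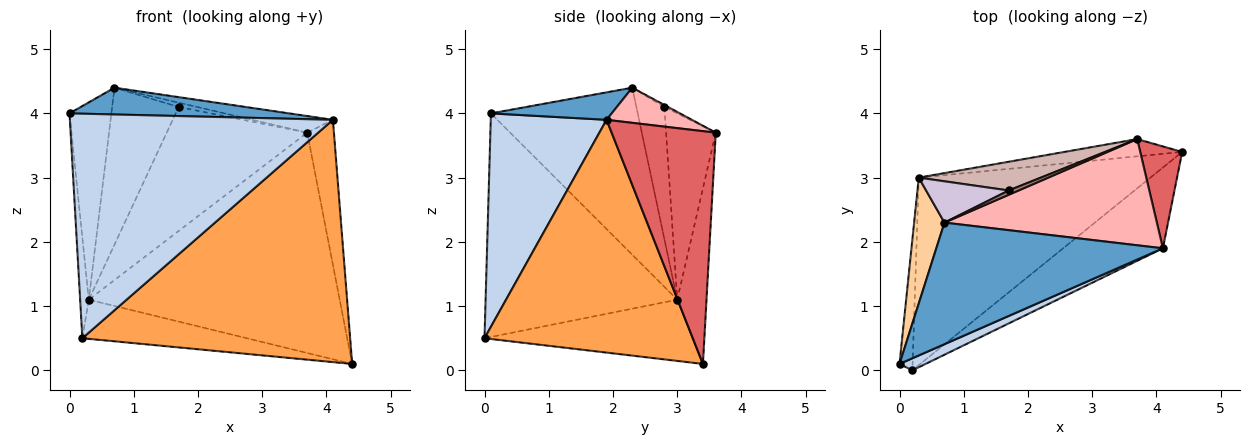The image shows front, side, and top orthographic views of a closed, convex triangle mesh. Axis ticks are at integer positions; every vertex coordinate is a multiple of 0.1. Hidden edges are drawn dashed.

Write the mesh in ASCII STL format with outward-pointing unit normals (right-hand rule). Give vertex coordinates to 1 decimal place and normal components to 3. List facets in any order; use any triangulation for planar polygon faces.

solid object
 facet normal 0.117 -0.214 0.970
  outer loop
   vertex 4.1 1.9 3.9
   vertex 0.7 2.3 4.4
   vertex 0.0 0.1 4.0
  endloop
 endfacet
 facet normal 0.403 -0.914 0.049
  outer loop
   vertex 4.1 1.9 3.9
   vertex 0.0 0.1 4.0
   vertex 0.2 0.0 0.5
  endloop
 endfacet
 facet normal 0.594 -0.763 -0.254
  outer loop
   vertex 4.1 1.9 3.9
   vertex 0.2 0.0 0.5
   vertex 4.4 3.4 0.1
  endloop
 endfacet
 facet normal -0.947 0.270 0.172
  outer loop
   vertex 0.3 3.0 1.1
   vertex 0.0 0.1 4.0
   vertex 0.7 2.3 4.4
  endloop
 endfacet
 facet normal -0.997 0.045 -0.058
  outer loop
   vertex 0.3 3.0 1.1
   vertex 0.2 0.0 0.5
   vertex 0.0 0.1 4.0
  endloop
 endfacet
 facet normal -0.250 0.198 -0.948
  outer loop
   vertex 0.3 3.0 1.1
   vertex 4.4 3.4 0.1
   vertex 0.2 0.0 0.5
  endloop
 endfacet
 facet normal 0.954 0.245 0.172
  outer loop
   vertex 3.7 3.6 3.7
   vertex 4.1 1.9 3.9
   vertex 4.4 3.4 0.1
  endloop
 endfacet
 facet normal 0.161 0.153 0.975
  outer loop
   vertex 3.7 3.6 3.7
   vertex 0.7 2.3 4.4
   vertex 4.1 1.9 3.9
  endloop
 endfacet
 facet normal -0.116 0.990 -0.077
  outer loop
   vertex 3.7 3.6 3.7
   vertex 4.4 3.4 0.1
   vertex 0.3 3.0 1.1
  endloop
 endfacet
 facet normal -0.377 0.896 0.236
  outer loop
   vertex 1.7 2.8 4.1
   vertex 0.3 3.0 1.1
   vertex 0.7 2.3 4.4
  endloop
 endfacet
 facet normal -0.140 0.700 0.700
  outer loop
   vertex 1.7 2.8 4.1
   vertex 0.7 2.3 4.4
   vertex 3.7 3.6 3.7
  endloop
 endfacet
 facet normal -0.326 0.921 0.213
  outer loop
   vertex 1.7 2.8 4.1
   vertex 3.7 3.6 3.7
   vertex 0.3 3.0 1.1
  endloop
 endfacet
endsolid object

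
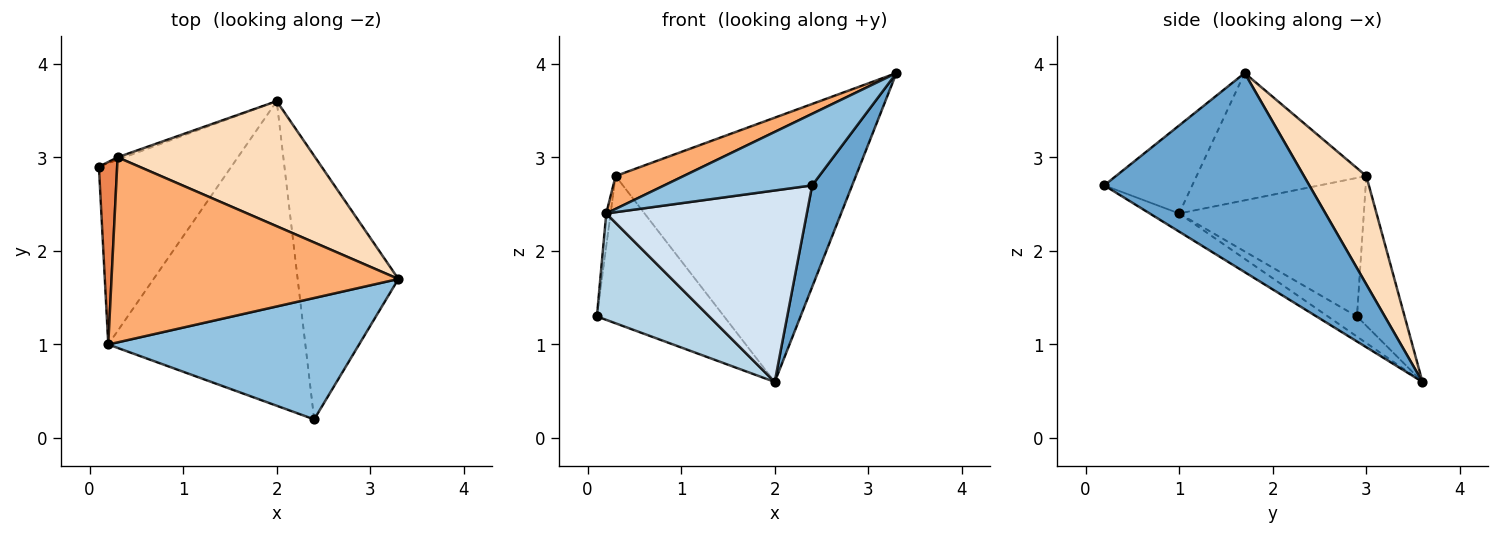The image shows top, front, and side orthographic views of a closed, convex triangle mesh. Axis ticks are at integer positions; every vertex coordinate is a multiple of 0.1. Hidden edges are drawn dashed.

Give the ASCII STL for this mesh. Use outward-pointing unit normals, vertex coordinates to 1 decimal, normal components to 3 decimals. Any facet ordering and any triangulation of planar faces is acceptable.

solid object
 facet normal 0.879 -0.171 -0.445
  outer loop
   vertex 2.0 3.6 0.6
   vertex 3.3 1.7 3.9
   vertex 2.4 0.2 2.7
  endloop
 endfacet
 facet normal -0.289 -0.486 0.825
  outer loop
   vertex 0.2 1.0 2.4
   vertex 2.4 0.2 2.7
   vertex 3.3 1.7 3.9
  endloop
 endfacet
 facet normal -0.130 -0.502 -0.855
  outer loop
   vertex 0.2 1.0 2.4
   vertex 0.1 2.9 1.3
   vertex 2.0 3.6 0.6
  endloop
 endfacet
 facet normal -0.078 -0.531 -0.844
  outer loop
   vertex 0.2 1.0 2.4
   vertex 2.0 3.6 0.6
   vertex 2.4 0.2 2.7
  endloop
 endfacet
 facet normal -0.991 0.023 0.131
  outer loop
   vertex 0.3 3.0 2.8
   vertex 0.1 2.9 1.3
   vertex 0.2 1.0 2.4
  endloop
 endfacet
 facet normal -0.400 -0.160 0.902
  outer loop
   vertex 0.3 3.0 2.8
   vertex 0.2 1.0 2.4
   vertex 3.3 1.7 3.9
  endloop
 endfacet
 facet normal -0.351 0.936 -0.016
  outer loop
   vertex 0.3 3.0 2.8
   vertex 2.0 3.6 0.6
   vertex 0.1 2.9 1.3
  endloop
 endfacet
 facet normal 0.229 0.880 0.417
  outer loop
   vertex 0.3 3.0 2.8
   vertex 3.3 1.7 3.9
   vertex 2.0 3.6 0.6
  endloop
 endfacet
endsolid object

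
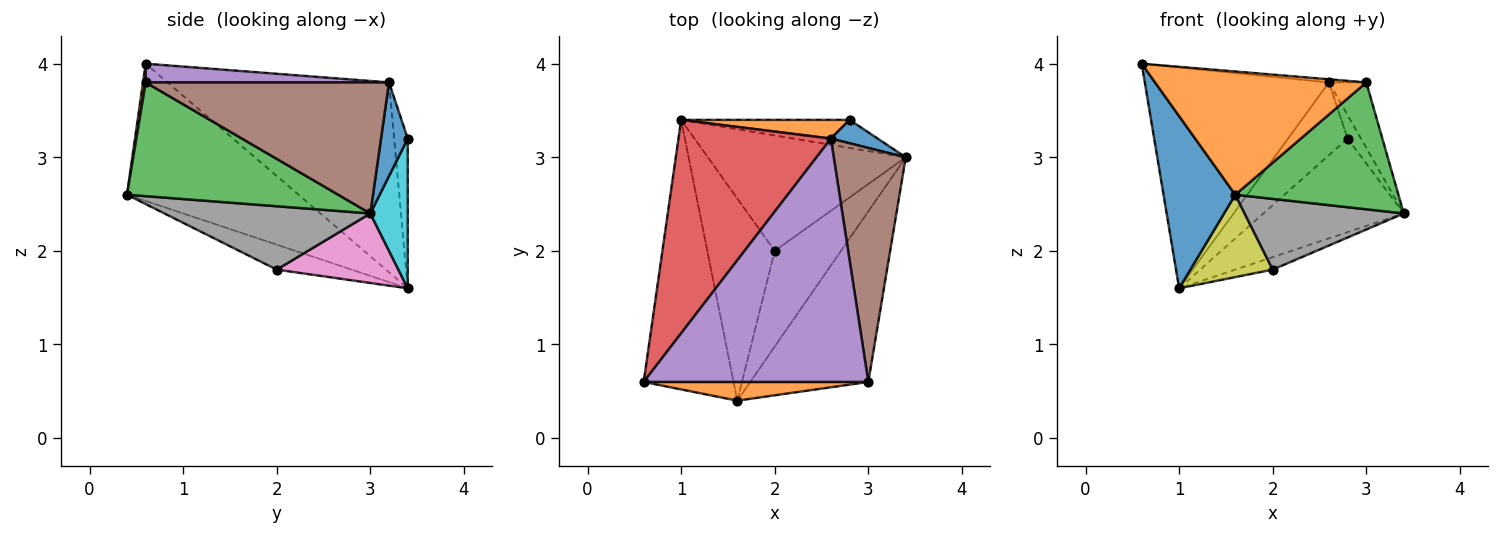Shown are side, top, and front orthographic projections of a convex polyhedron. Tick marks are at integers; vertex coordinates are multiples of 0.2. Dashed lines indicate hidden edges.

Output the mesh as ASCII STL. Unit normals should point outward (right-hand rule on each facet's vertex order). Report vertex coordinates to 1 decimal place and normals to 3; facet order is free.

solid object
 facet normal -0.790 -0.330 -0.517
  outer loop
   vertex 1.6 0.4 2.6
   vertex 0.6 0.6 4.0
   vertex 1.0 3.4 1.6
  endloop
 endfacet
 facet normal 0.013 -0.989 0.150
  outer loop
   vertex 3.0 0.6 3.8
   vertex 0.6 0.6 4.0
   vertex 1.6 0.4 2.6
  endloop
 endfacet
 facet normal 0.612 -0.472 -0.635
  outer loop
   vertex 3.0 0.6 3.8
   vertex 1.6 0.4 2.6
   vertex 3.4 3.0 2.4
  endloop
 endfacet
 facet normal -0.654 0.544 0.525
  outer loop
   vertex 2.6 3.2 3.8
   vertex 1.0 3.4 1.6
   vertex 0.6 0.6 4.0
  endloop
 endfacet
 facet normal 0.083 0.013 0.996
  outer loop
   vertex 2.6 3.2 3.8
   vertex 0.6 0.6 4.0
   vertex 3.0 0.6 3.8
  endloop
 endfacet
 facet normal 0.869 0.134 0.477
  outer loop
   vertex 2.6 3.2 3.8
   vertex 3.0 0.6 3.8
   vertex 3.4 3.0 2.4
  endloop
 endfacet
 facet normal 0.330 0.101 -0.939
  outer loop
   vertex 2.0 2.0 1.8
   vertex 1.0 3.4 1.6
   vertex 3.4 3.0 2.4
  endloop
 endfacet
 facet normal 0.610 -0.471 -0.637
  outer loop
   vertex 2.0 2.0 1.8
   vertex 3.4 3.0 2.4
   vertex 1.6 0.4 2.6
  endloop
 endfacet
 facet normal -0.324 -0.357 -0.876
  outer loop
   vertex 2.0 2.0 1.8
   vertex 1.6 0.4 2.6
   vertex 1.0 3.4 1.6
  endloop
 endfacet
 facet normal 0.247 0.928 -0.278
  outer loop
   vertex 2.8 3.4 3.2
   vertex 3.4 3.0 2.4
   vertex 1.0 3.4 1.6
  endloop
 endfacet
 facet normal 0.816 0.408 0.408
  outer loop
   vertex 2.8 3.4 3.2
   vertex 2.6 3.2 3.8
   vertex 3.4 3.0 2.4
  endloop
 endfacet
 facet normal -0.216 0.946 0.243
  outer loop
   vertex 2.8 3.4 3.2
   vertex 1.0 3.4 1.6
   vertex 2.6 3.2 3.8
  endloop
 endfacet
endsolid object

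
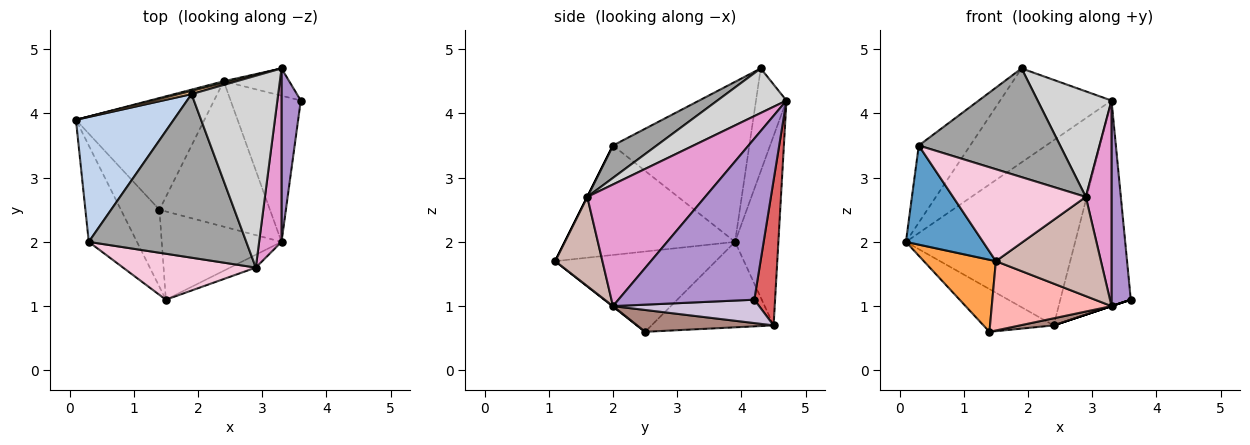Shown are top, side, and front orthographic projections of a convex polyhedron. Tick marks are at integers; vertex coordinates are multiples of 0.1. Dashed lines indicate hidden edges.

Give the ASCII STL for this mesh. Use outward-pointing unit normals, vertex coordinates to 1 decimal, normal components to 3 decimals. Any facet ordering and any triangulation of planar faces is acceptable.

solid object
 facet normal -0.845 -0.383 -0.372
  outer loop
   vertex 0.3 2.0 3.5
   vertex 0.1 3.9 2.0
   vertex 1.5 1.1 1.7
  endloop
 endfacet
 facet normal -0.812 0.306 0.496
  outer loop
   vertex 0.3 2.0 3.5
   vertex 1.9 4.3 4.7
   vertex 0.1 3.9 2.0
  endloop
 endfacet
 facet normal -0.836 -0.375 -0.401
  outer loop
   vertex 1.4 2.5 0.6
   vertex 1.5 1.1 1.7
   vertex 0.1 3.9 2.0
  endloop
 endfacet
 facet normal -0.264 0.964 0.033
  outer loop
   vertex 3.3 4.7 4.2
   vertex 0.1 3.9 2.0
   vertex 1.9 4.3 4.7
  endloop
 endfacet
 facet normal -0.528 0.303 -0.793
  outer loop
   vertex 2.4 4.5 0.7
   vertex 1.4 2.5 0.6
   vertex 0.1 3.9 2.0
  endloop
 endfacet
 facet normal -0.248 0.969 0.008
  outer loop
   vertex 2.4 4.5 0.7
   vertex 0.1 3.9 2.0
   vertex 3.3 4.7 4.2
  endloop
 endfacet
 facet normal 0.280 0.952 -0.126
  outer loop
   vertex 2.4 4.5 0.7
   vertex 3.3 4.7 4.2
   vertex 3.6 4.2 1.1
  endloop
 endfacet
 facet normal 0.003 -0.618 -0.786
  outer loop
   vertex 3.3 2.0 1.0
   vertex 1.5 1.1 1.7
   vertex 1.4 2.5 0.6
  endloop
 endfacet
 facet normal 0.983 -0.139 0.118
  outer loop
   vertex 3.3 2.0 1.0
   vertex 3.6 4.2 1.1
   vertex 3.3 4.7 4.2
  endloop
 endfacet
 facet normal 0.316 0.000 -0.949
  outer loop
   vertex 3.3 2.0 1.0
   vertex 2.4 4.5 0.7
   vertex 3.6 4.2 1.1
  endloop
 endfacet
 facet normal 0.194 -0.048 -0.980
  outer loop
   vertex 3.3 2.0 1.0
   vertex 1.4 2.5 0.6
   vertex 2.4 4.5 0.7
  endloop
 endfacet
 facet normal 0.407 -0.906 -0.117
  outer loop
   vertex 2.9 1.6 2.7
   vertex 1.5 1.1 1.7
   vertex 3.3 2.0 1.0
  endloop
 endfacet
 facet normal 0.962 -0.210 0.177
  outer loop
   vertex 2.9 1.6 2.7
   vertex 3.3 2.0 1.0
   vertex 3.3 4.7 4.2
  endloop
 endfacet
 facet normal 0.000 -0.894 0.447
  outer loop
   vertex 2.9 1.6 2.7
   vertex 0.3 2.0 3.5
   vertex 1.5 1.1 1.7
  endloop
 endfacet
 facet normal 0.169 -0.546 0.821
  outer loop
   vertex 2.9 1.6 2.7
   vertex 1.9 4.3 4.7
   vertex 0.3 2.0 3.5
  endloop
 endfacet
 facet normal 0.411 -0.440 0.799
  outer loop
   vertex 2.9 1.6 2.7
   vertex 3.3 4.7 4.2
   vertex 1.9 4.3 4.7
  endloop
 endfacet
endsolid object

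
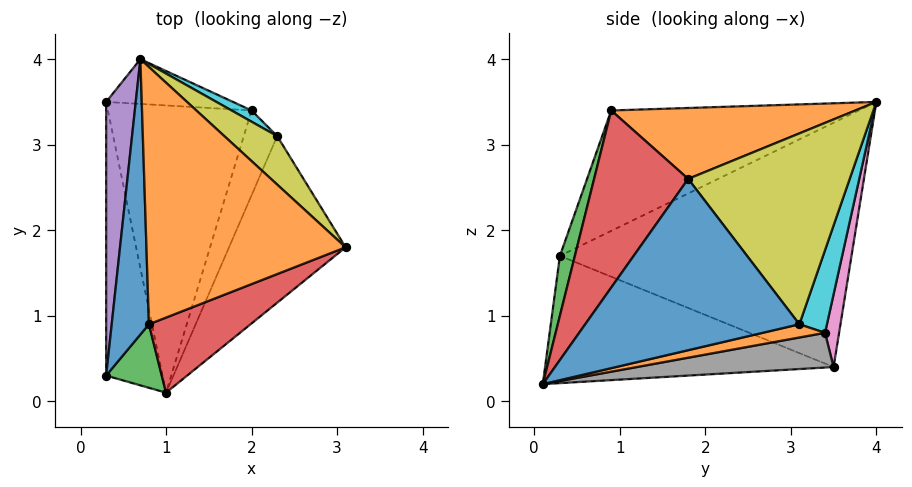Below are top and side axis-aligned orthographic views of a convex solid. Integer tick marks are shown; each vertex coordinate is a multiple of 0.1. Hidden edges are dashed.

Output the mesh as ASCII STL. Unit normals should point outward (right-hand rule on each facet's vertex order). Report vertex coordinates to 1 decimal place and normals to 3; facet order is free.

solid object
 facet normal -0.955 -0.040 0.295
  outer loop
   vertex 0.8 0.9 3.4
   vertex 0.7 4.0 3.5
   vertex 0.3 0.3 1.7
  endloop
 endfacet
 facet normal 0.335 -0.020 0.942
  outer loop
   vertex 0.8 0.9 3.4
   vertex 3.1 1.8 2.6
   vertex 0.7 4.0 3.5
  endloop
 endfacet
 facet normal 0.269 -0.930 0.249
  outer loop
   vertex 0.8 0.9 3.4
   vertex 0.3 0.3 1.7
   vertex 1.0 0.1 0.2
  endloop
 endfacet
 facet normal 0.426 -0.871 0.244
  outer loop
   vertex 0.8 0.9 3.4
   vertex 1.0 0.1 0.2
   vertex 3.1 1.8 2.6
  endloop
 endfacet
 facet normal -0.992 0.049 0.120
  outer loop
   vertex 0.3 3.5 0.4
   vertex 0.3 0.3 1.7
   vertex 0.7 4.0 3.5
  endloop
 endfacet
 facet normal -0.902 -0.162 -0.399
  outer loop
   vertex 0.3 3.5 0.4
   vertex 1.0 0.1 0.2
   vertex 0.3 0.3 1.7
  endloop
 endfacet
 facet normal 0.098 0.980 -0.171
  outer loop
   vertex 0.3 3.5 0.4
   vertex 0.7 4.0 3.5
   vertex 2.0 3.4 0.8
  endloop
 endfacet
 facet normal 0.234 0.105 -0.967
  outer loop
   vertex 0.3 3.5 0.4
   vertex 2.0 3.4 0.8
   vertex 1.0 0.1 0.2
  endloop
 endfacet
 facet normal 0.701 0.686 0.194
  outer loop
   vertex 2.3 3.1 0.9
   vertex 0.7 4.0 3.5
   vertex 3.1 1.8 2.6
  endloop
 endfacet
 facet normal 0.670 0.724 0.162
  outer loop
   vertex 2.3 3.1 0.9
   vertex 2.0 3.4 0.8
   vertex 0.7 4.0 3.5
  endloop
 endfacet
 facet normal 0.806 -0.221 -0.549
  outer loop
   vertex 2.3 3.1 0.9
   vertex 3.1 1.8 2.6
   vertex 1.0 0.1 0.2
  endloop
 endfacet
 facet normal 0.367 0.058 -0.928
  outer loop
   vertex 2.3 3.1 0.9
   vertex 1.0 0.1 0.2
   vertex 2.0 3.4 0.8
  endloop
 endfacet
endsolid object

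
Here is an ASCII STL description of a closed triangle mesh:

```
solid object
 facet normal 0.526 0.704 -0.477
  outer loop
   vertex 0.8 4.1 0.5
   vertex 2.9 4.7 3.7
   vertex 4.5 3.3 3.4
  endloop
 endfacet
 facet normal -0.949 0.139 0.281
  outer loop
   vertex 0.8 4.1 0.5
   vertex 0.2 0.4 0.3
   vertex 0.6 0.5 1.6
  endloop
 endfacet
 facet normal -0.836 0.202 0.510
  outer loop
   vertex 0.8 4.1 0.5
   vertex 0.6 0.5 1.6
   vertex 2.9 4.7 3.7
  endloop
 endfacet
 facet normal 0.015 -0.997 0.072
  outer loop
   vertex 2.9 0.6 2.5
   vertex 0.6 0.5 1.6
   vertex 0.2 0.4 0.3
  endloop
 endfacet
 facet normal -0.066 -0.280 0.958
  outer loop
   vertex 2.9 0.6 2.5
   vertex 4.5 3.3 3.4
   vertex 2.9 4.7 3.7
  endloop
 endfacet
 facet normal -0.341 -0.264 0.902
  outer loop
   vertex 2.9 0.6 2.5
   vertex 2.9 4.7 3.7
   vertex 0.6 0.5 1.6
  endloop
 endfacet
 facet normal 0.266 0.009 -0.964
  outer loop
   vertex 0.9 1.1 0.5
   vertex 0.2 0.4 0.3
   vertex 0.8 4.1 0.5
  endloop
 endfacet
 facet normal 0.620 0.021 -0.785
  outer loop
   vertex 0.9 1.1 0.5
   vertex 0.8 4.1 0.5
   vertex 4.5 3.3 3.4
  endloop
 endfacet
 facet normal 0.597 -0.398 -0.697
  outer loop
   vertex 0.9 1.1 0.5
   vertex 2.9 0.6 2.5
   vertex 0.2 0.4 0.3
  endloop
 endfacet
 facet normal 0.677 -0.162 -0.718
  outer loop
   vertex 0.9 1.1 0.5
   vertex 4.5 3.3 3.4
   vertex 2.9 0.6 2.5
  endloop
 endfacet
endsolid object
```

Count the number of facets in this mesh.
10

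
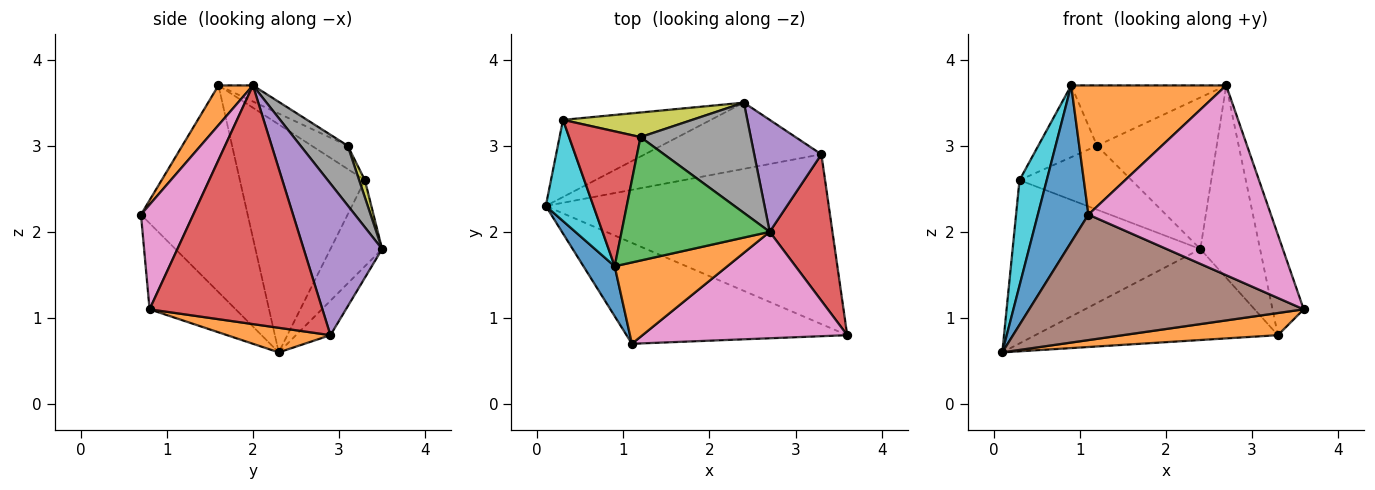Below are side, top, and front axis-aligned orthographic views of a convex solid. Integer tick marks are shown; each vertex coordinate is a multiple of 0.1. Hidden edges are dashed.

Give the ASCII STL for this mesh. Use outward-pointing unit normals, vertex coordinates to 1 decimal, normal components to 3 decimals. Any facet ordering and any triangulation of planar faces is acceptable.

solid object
 facet normal -0.241 0.877 -0.415
  outer loop
   vertex 0.3 3.3 2.6
   vertex 2.4 3.5 1.8
   vertex 0.1 2.3 0.6
  endloop
 endfacet
 facet normal 0.086 -0.129 -0.988
  outer loop
   vertex 3.3 2.9 0.8
   vertex 3.6 0.8 1.1
   vertex 0.1 2.3 0.6
  endloop
 endfacet
 facet normal -0.114 0.803 -0.585
  outer loop
   vertex 3.3 2.9 0.8
   vertex 0.1 2.3 0.6
   vertex 2.4 3.5 1.8
  endloop
 endfacet
 facet normal 0.953 0.172 0.250
  outer loop
   vertex 3.3 2.9 0.8
   vertex 2.7 2.0 3.7
   vertex 3.6 0.8 1.1
  endloop
 endfacet
 facet normal 0.750 0.571 0.333
  outer loop
   vertex 3.3 2.9 0.8
   vertex 2.4 3.5 1.8
   vertex 2.7 2.0 3.7
  endloop
 endfacet
 facet normal -0.238 -0.757 -0.609
  outer loop
   vertex 1.1 0.7 2.2
   vertex 0.1 2.3 0.6
   vertex 3.6 0.8 1.1
  endloop
 endfacet
 facet normal 0.243 -0.846 0.475
  outer loop
   vertex 1.1 0.7 2.2
   vertex 3.6 0.8 1.1
   vertex 2.7 2.0 3.7
  endloop
 endfacet
 facet normal 0.304 0.771 0.560
  outer loop
   vertex 1.2 3.1 3.0
   vertex 2.7 2.0 3.7
   vertex 2.4 3.5 1.8
  endloop
 endfacet
 facet normal 0.048 0.932 0.359
  outer loop
   vertex 1.2 3.1 3.0
   vertex 2.4 3.5 1.8
   vertex 0.3 3.3 2.6
  endloop
 endfacet
 facet normal -0.957 -0.208 0.200
  outer loop
   vertex 0.9 1.6 3.7
   vertex 0.3 3.3 2.6
   vertex 0.1 2.3 0.6
  endloop
 endfacet
 facet normal -0.895 -0.424 0.135
  outer loop
   vertex 0.9 1.6 3.7
   vertex 0.1 2.3 0.6
   vertex 1.1 0.7 2.2
  endloop
 endfacet
 facet normal 0.185 -0.832 0.524
  outer loop
   vertex 0.9 1.6 3.7
   vertex 1.1 0.7 2.2
   vertex 2.7 2.0 3.7
  endloop
 endfacet
 facet normal -0.097 0.437 0.894
  outer loop
   vertex 0.9 1.6 3.7
   vertex 2.7 2.0 3.7
   vertex 1.2 3.1 3.0
  endloop
 endfacet
 facet normal -0.277 0.451 0.848
  outer loop
   vertex 0.9 1.6 3.7
   vertex 1.2 3.1 3.0
   vertex 0.3 3.3 2.6
  endloop
 endfacet
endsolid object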